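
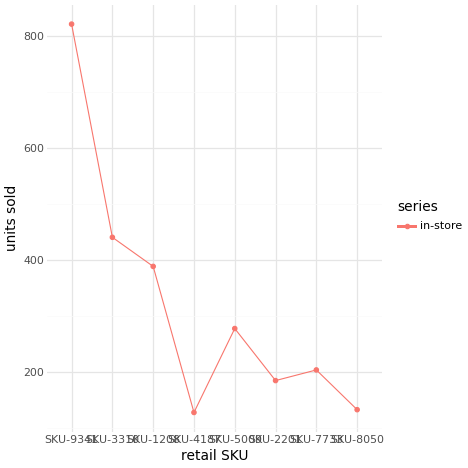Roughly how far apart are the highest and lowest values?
Max SKU-9341 ≈ 800, min SKU-4187 ≈ 100; range ≈ 700.

≈ 700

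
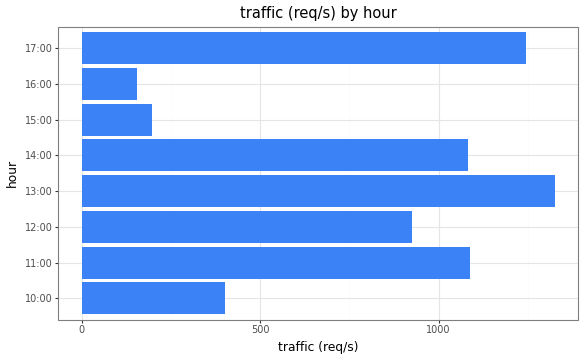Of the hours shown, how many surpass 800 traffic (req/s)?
5

Above 800: 11:00, 12:00, 13:00, 14:00, 17:00.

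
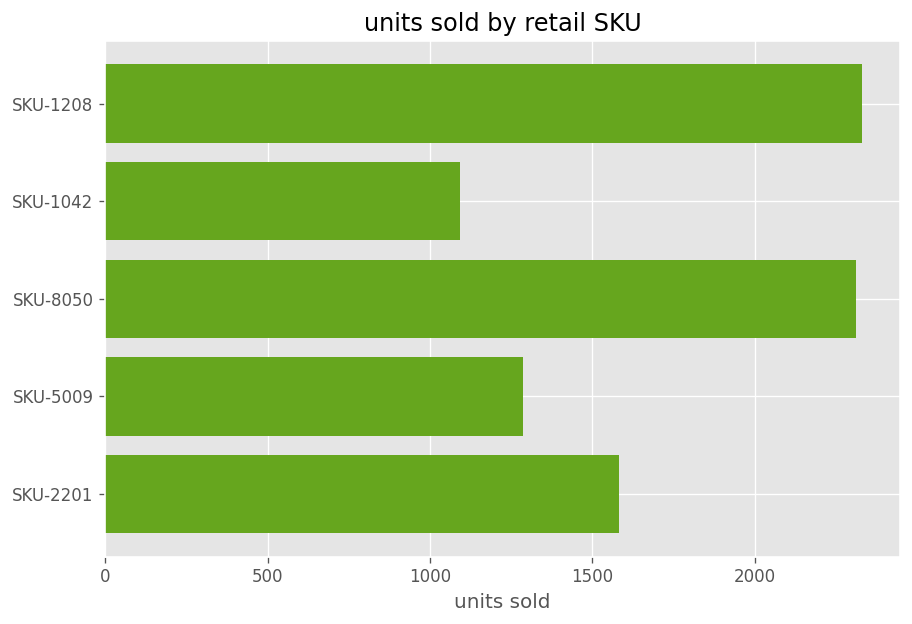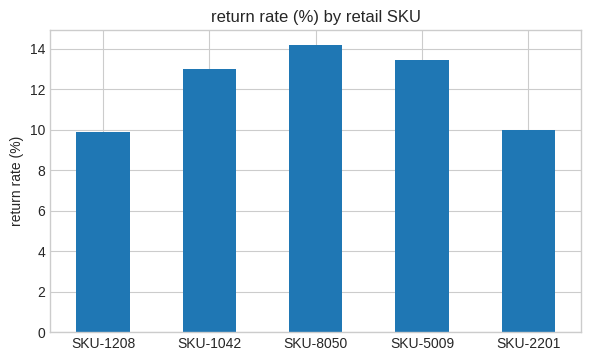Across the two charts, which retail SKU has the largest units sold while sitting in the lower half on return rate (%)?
Chart 2 median return rate (%) ≈ 14; below-median retail SKUs: SKU-1208, SKU-2201. Among those, SKU-1208 has the highest units sold (≈ 2500).

SKU-1208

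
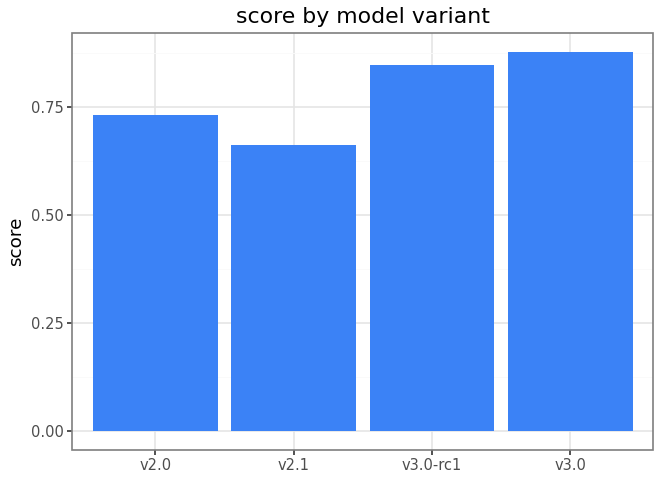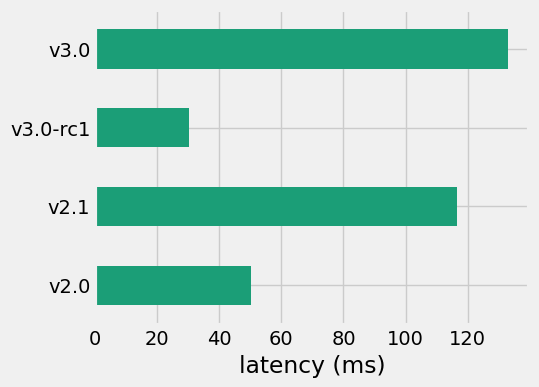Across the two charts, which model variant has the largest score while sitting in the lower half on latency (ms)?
Chart 2 median latency (ms) ≈ 80; below-median model variants: v2.0, v3.0-rc1. Among those, v3.0-rc1 has the highest score (≈ 0.8).

v3.0-rc1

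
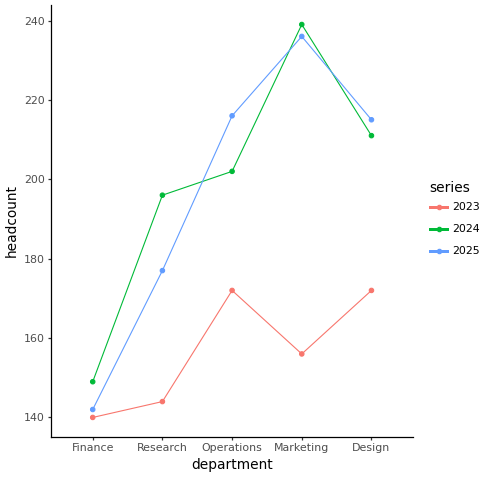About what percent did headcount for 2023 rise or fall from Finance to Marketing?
≈ +14.3%

Finance ≈ 140, Marketing ≈ 160; (160 − 140) / 140 ≈ +14.3%.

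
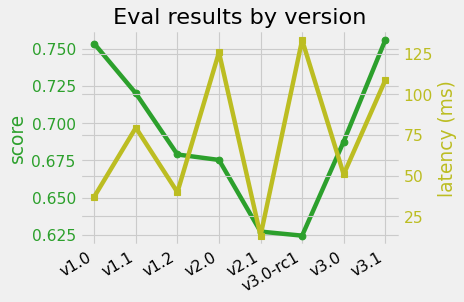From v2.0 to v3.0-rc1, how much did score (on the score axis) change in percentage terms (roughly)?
≈ -8.8%

v2.0 ≈ 0.68, v3.0-rc1 ≈ 0.62; (0.62 − 0.68) / 0.68 ≈ -8.8%.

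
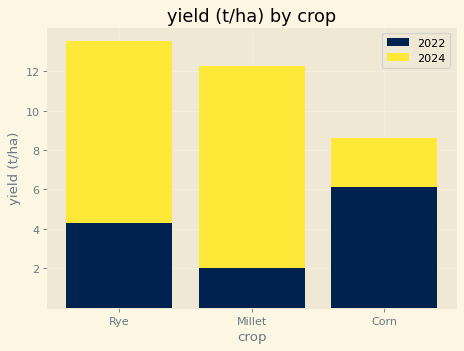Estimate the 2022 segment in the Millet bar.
≈ 2

2022 top ≈ 2, bottom ≈ 0; segment ≈ 2.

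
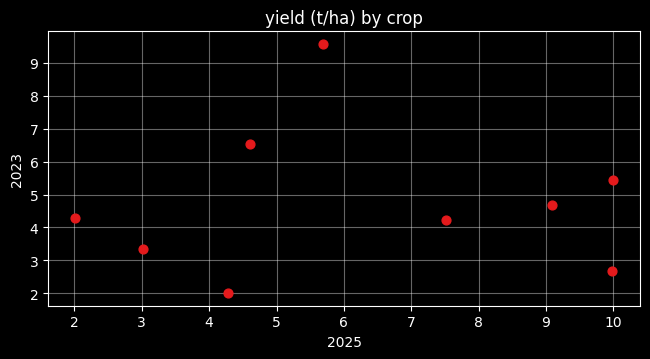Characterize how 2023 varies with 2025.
Points are roughly uncorrelated; weak (|r| ≈ 0.0).

no clear correlation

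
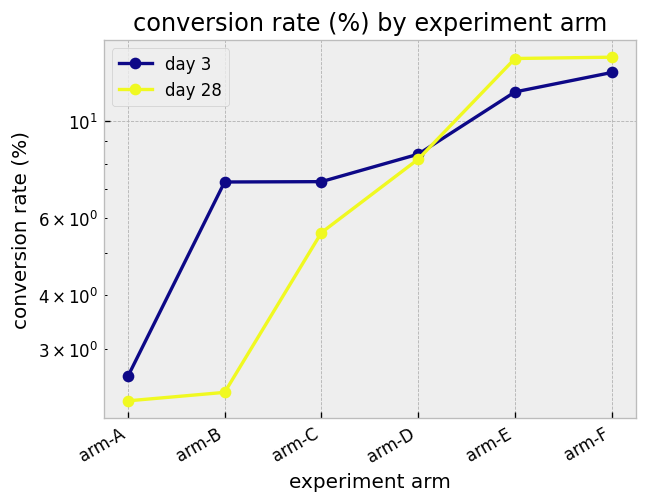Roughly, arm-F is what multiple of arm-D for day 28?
≈ 1.75×

arm-F ≈ 14, arm-D ≈ 8; 14/8 ≈ 1.75.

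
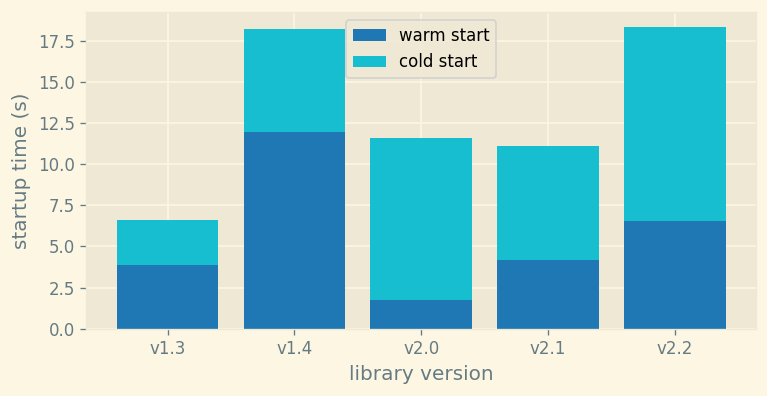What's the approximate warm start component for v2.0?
≈ 2

warm start top ≈ 2, bottom ≈ 0; segment ≈ 2.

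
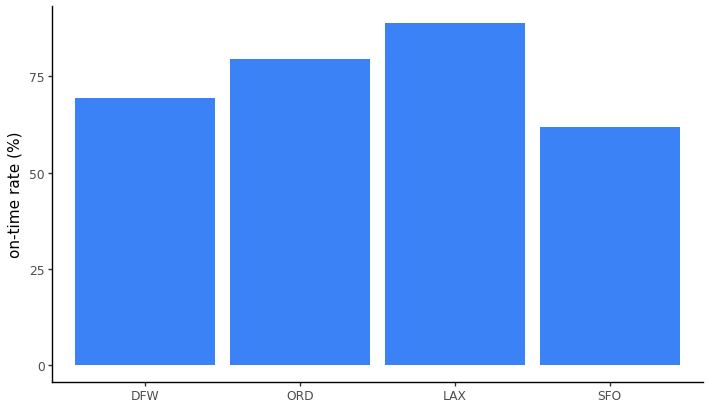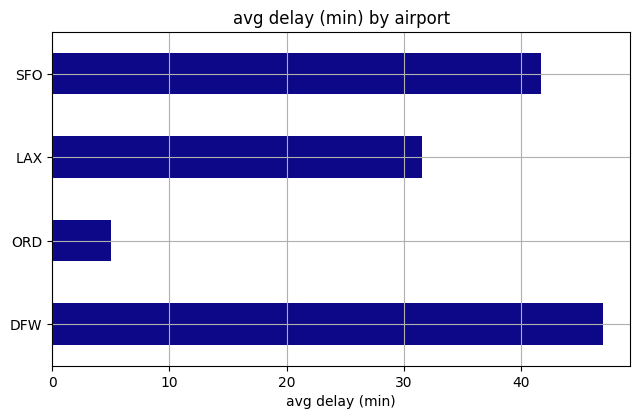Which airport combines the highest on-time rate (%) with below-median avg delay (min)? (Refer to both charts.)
LAX

Chart 2 median avg delay (min) ≈ 35; below-median airports: ORD, LAX. Among those, LAX has the highest on-time rate (%) (≈ 90).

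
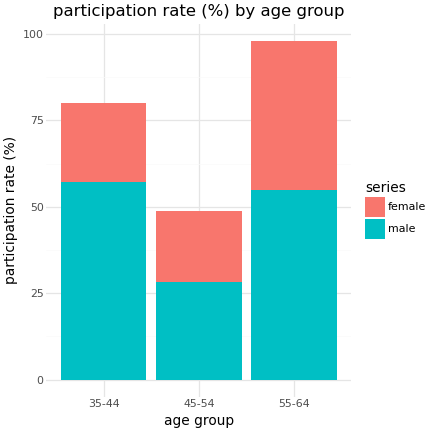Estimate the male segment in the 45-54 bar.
male top ≈ 30, bottom ≈ 0; segment ≈ 30.

≈ 30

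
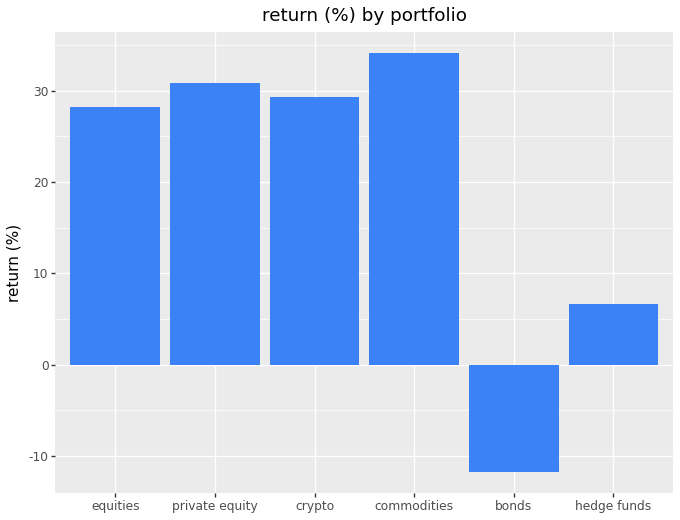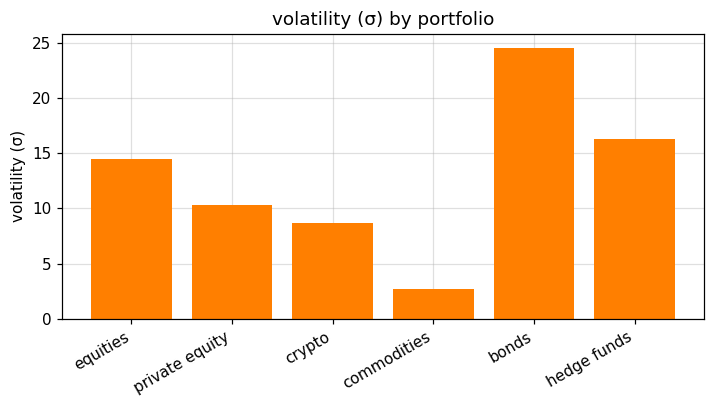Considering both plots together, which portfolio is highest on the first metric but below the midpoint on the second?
Chart 2 median volatility (σ) ≈ 10; below-median portfolios: private equity, crypto, commodities. Among those, commodities has the highest return (%) (≈ 35).

commodities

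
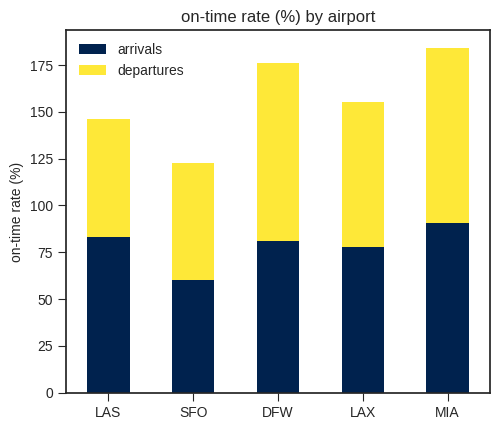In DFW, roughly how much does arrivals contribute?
arrivals top ≈ 80, bottom ≈ 0; segment ≈ 80.

≈ 80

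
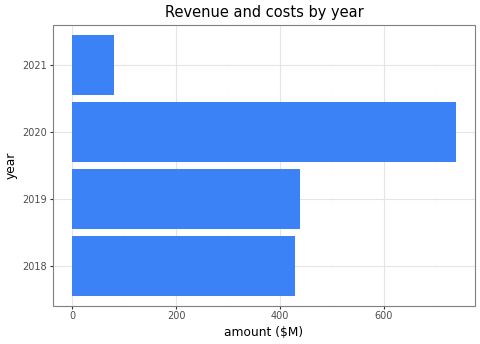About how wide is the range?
Max 2020 ≈ 700, min 2021 ≈ 100; range ≈ 600.

≈ 600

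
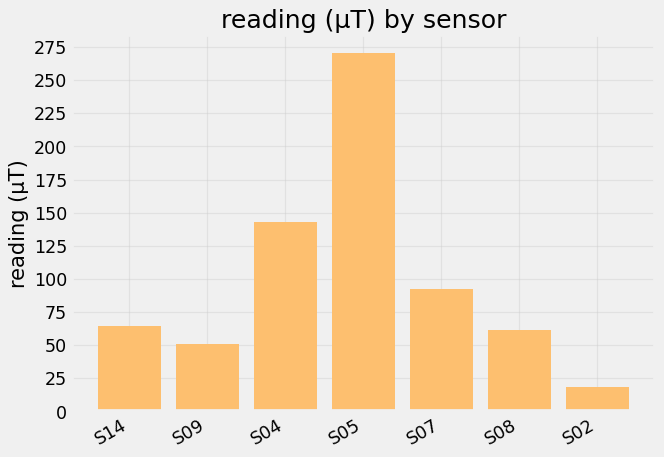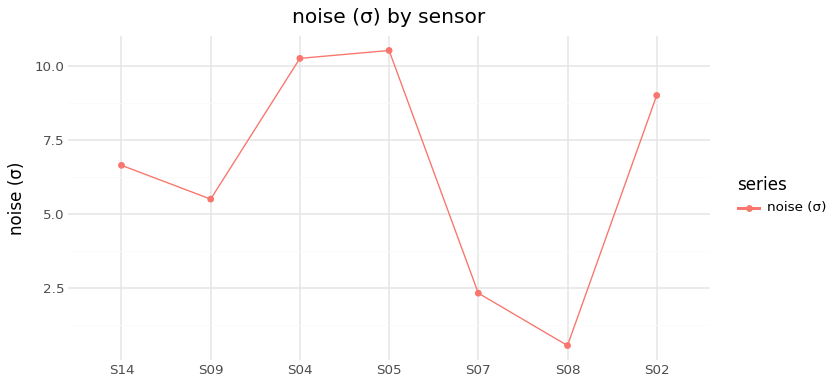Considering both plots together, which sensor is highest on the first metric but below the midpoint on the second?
S07

Chart 2 median noise (σ) ≈ 7; below-median sensors: S09, S07, S08. Among those, S07 has the highest reading (µT) (≈ 100).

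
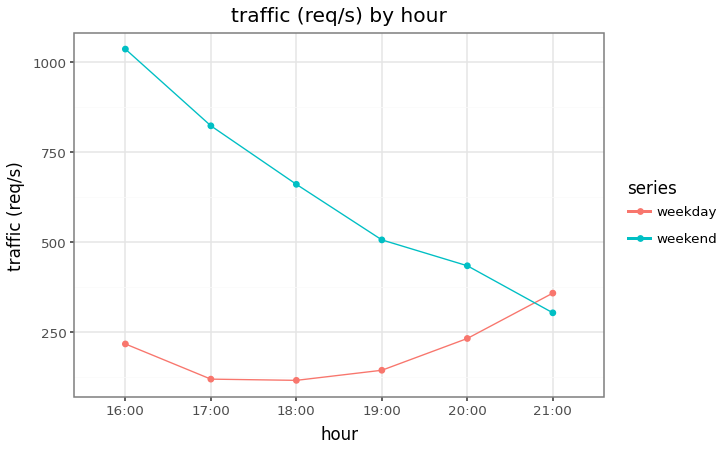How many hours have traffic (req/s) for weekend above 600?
Above 600: 16:00, 17:00, 18:00.

3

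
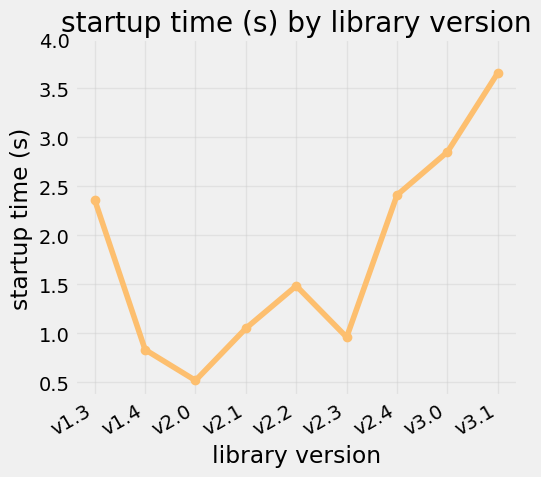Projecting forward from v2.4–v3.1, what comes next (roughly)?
Last three: 2.5, 3.0, 3.5 → slope ≈ 0.5/step → next ≈ 4.

≈ 4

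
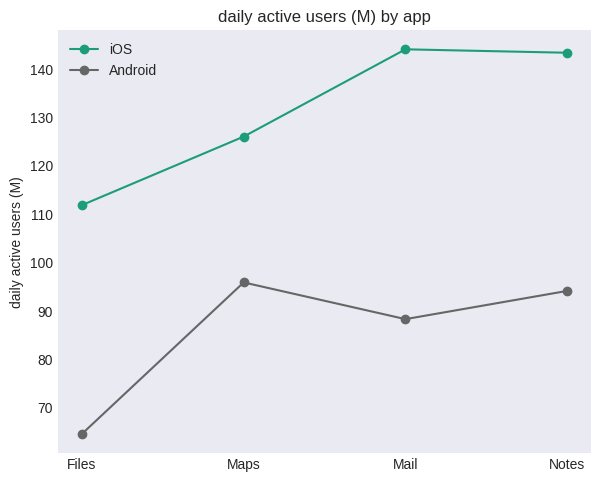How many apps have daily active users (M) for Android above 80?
Above 80: Maps, Mail, Notes.

3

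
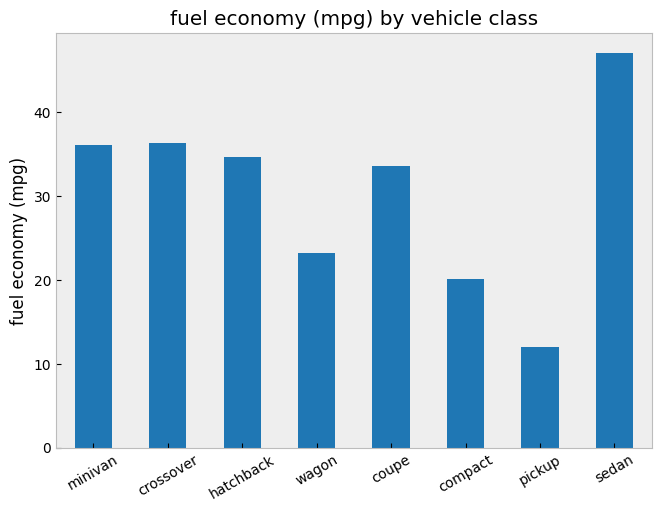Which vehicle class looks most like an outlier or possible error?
pickup

pickup ≈ 10; the rest sit between ≈ 20 and ≈ 45.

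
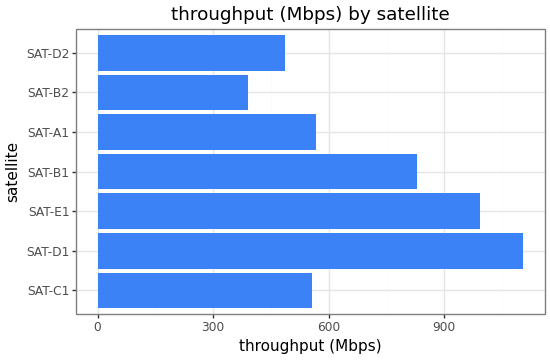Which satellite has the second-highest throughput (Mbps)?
Top 3: SAT-D1 ≈ 1100, SAT-E1 ≈ 1000, SAT-B1 ≈ 800.

SAT-E1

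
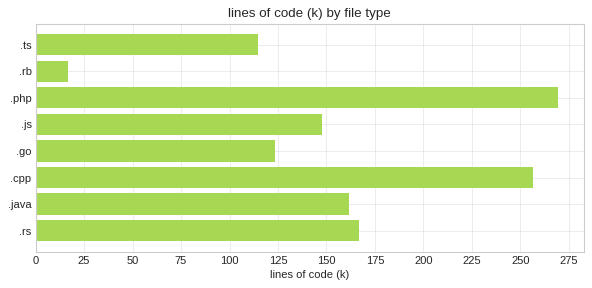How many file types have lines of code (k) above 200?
2

Above 200: .php, .cpp.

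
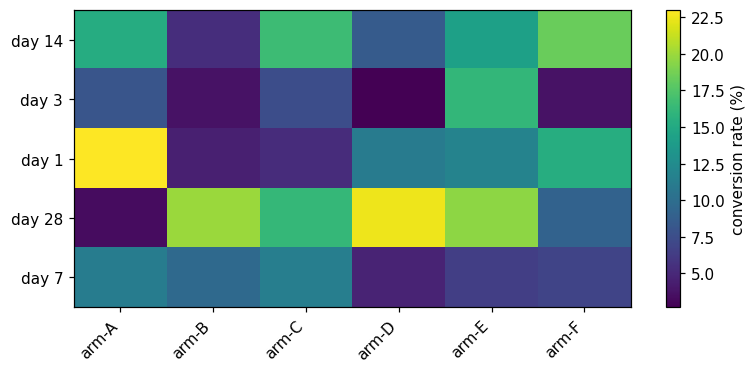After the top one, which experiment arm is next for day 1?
Top 3 for day 1: arm-A ≈ 24, arm-F ≈ 16, arm-E ≈ 12.

arm-F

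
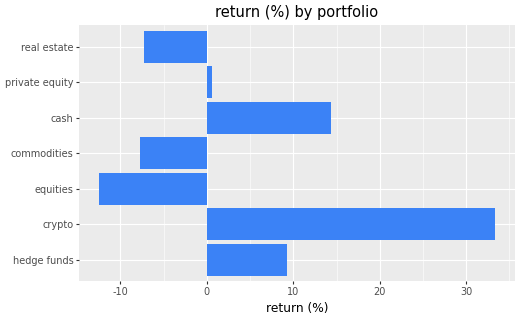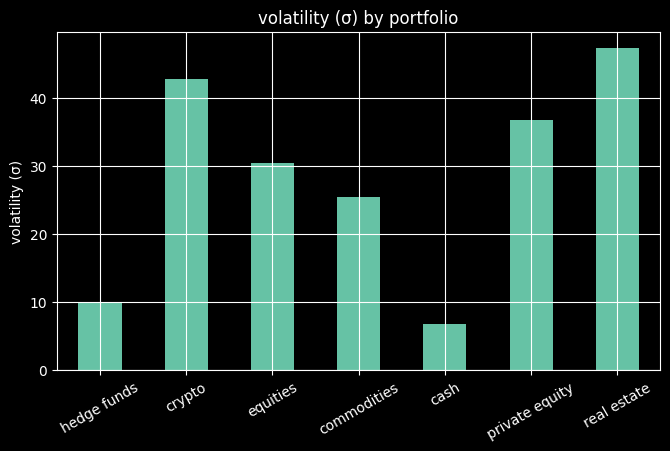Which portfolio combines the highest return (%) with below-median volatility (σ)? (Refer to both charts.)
Chart 2 median volatility (σ) ≈ 30; below-median portfolios: hedge funds, commodities, cash. Among those, cash has the highest return (%) (≈ 15).

cash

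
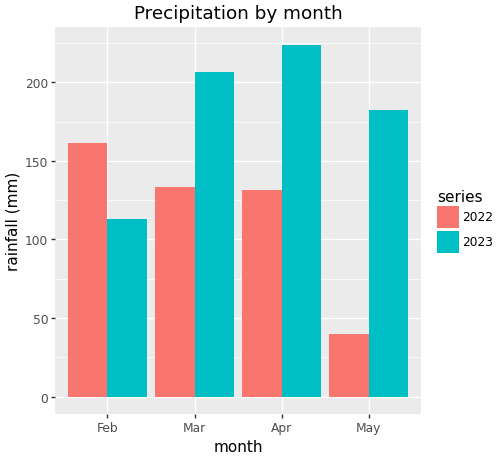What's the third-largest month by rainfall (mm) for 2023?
May

Top 4 for 2023: Apr ≈ 220, Mar ≈ 200, May ≈ 180, Feb ≈ 120.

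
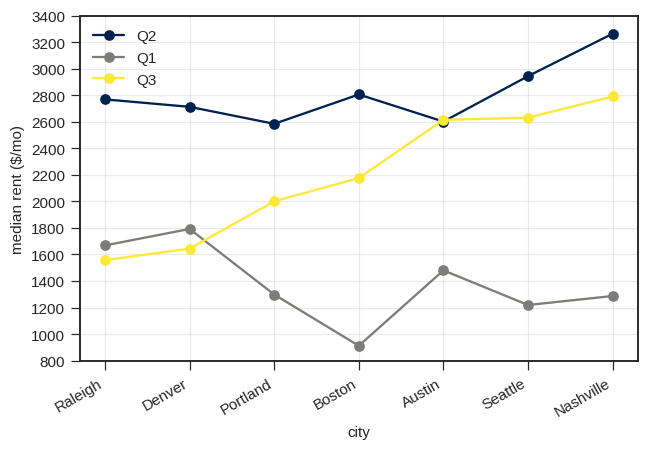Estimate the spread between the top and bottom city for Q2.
Max Nashville ≈ 3200, min Portland ≈ 2600; range ≈ 600.

≈ 600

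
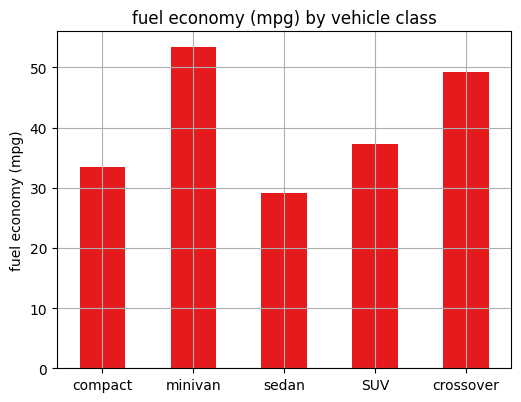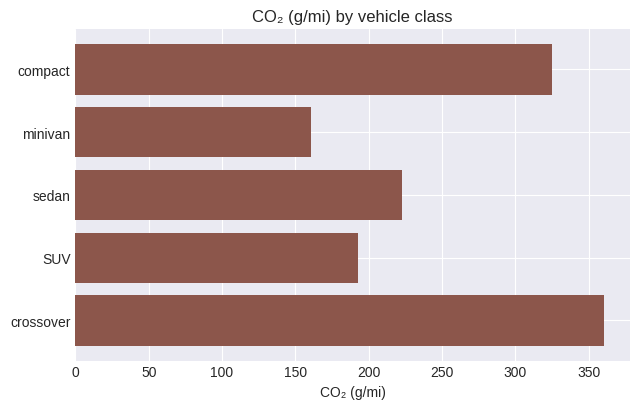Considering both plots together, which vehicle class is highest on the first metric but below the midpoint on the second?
Chart 2 median CO₂ (g/mi) ≈ 200; below-median vehicle classes: minivan, SUV. Among those, minivan has the highest fuel economy (mpg) (≈ 55).

minivan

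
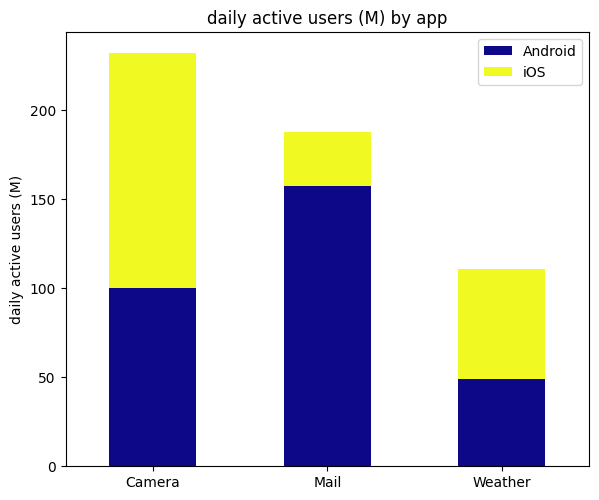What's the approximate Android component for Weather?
≈ 40

Android top ≈ 40, bottom ≈ 0; segment ≈ 40.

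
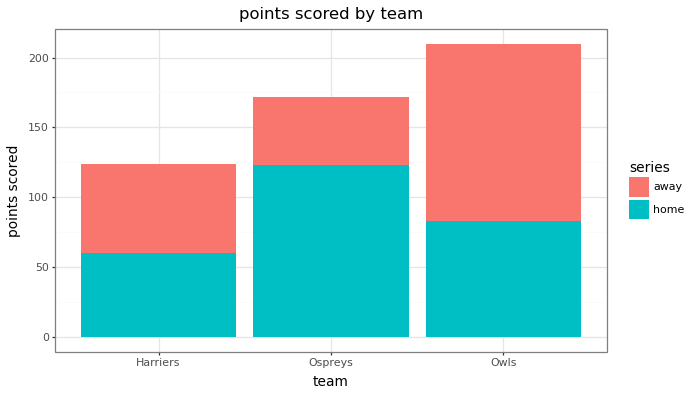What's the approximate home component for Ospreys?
home top ≈ 120, bottom ≈ 0; segment ≈ 120.

≈ 120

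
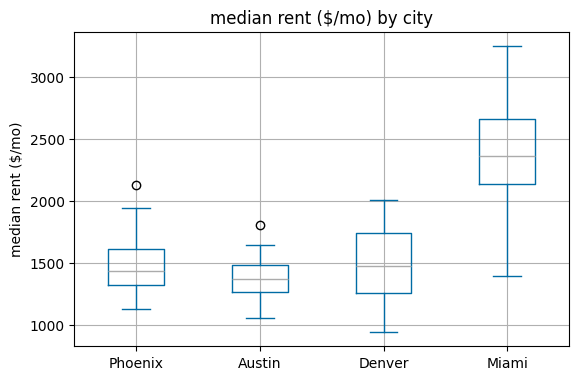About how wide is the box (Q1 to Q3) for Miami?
Q3 ≈ 2700, Q1 ≈ 2100; IQR ≈ 600.

≈ 600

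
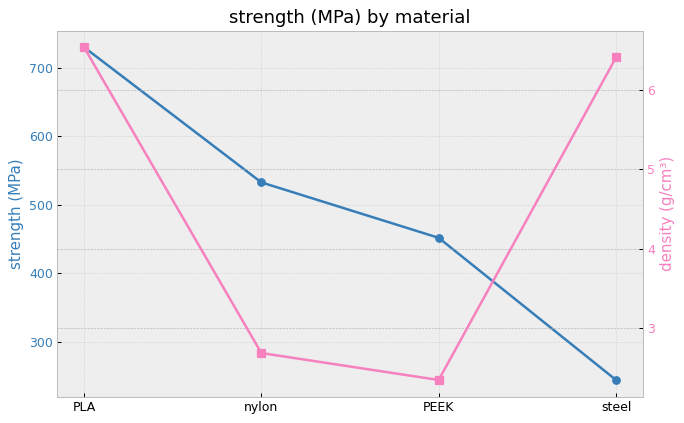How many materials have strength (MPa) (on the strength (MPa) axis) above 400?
3

Above 400: PLA, nylon, PEEK.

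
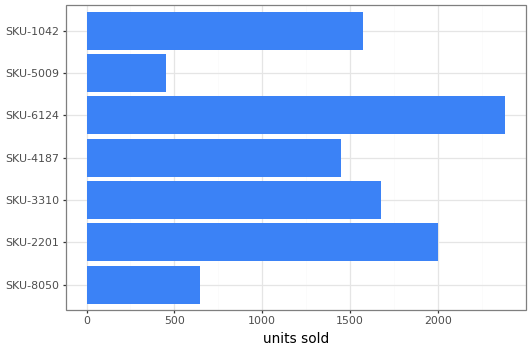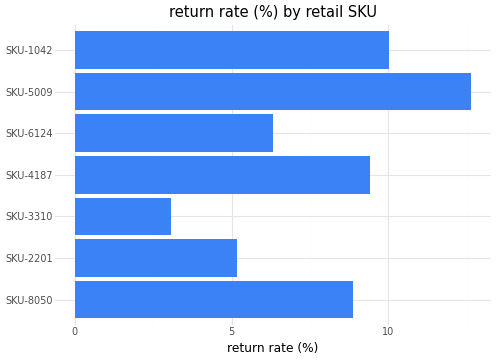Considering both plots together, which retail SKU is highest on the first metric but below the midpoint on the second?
Chart 2 median return rate (%) ≈ 8; below-median retail SKUs: SKU-2201, SKU-3310, SKU-6124. Among those, SKU-6124 has the highest units sold (≈ 2500).

SKU-6124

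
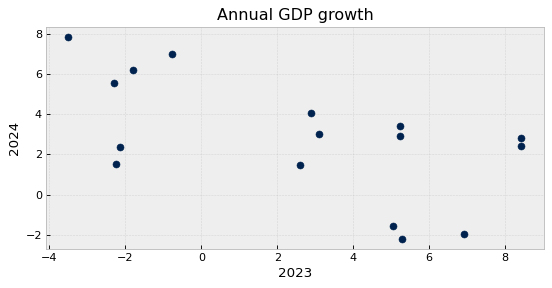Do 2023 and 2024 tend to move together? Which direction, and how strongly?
Points are negatively correlated; moderate (|r| ≈ 0.6).

negative, moderate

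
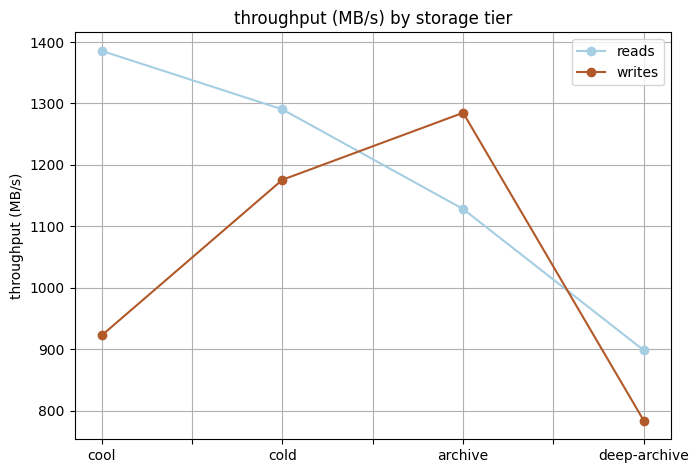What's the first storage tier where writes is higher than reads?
cold: writes ≈ 1200 vs reads ≈ 1300 (not yet); archive: writes ≈ 1300 vs reads ≈ 1100 (first crossover).

archive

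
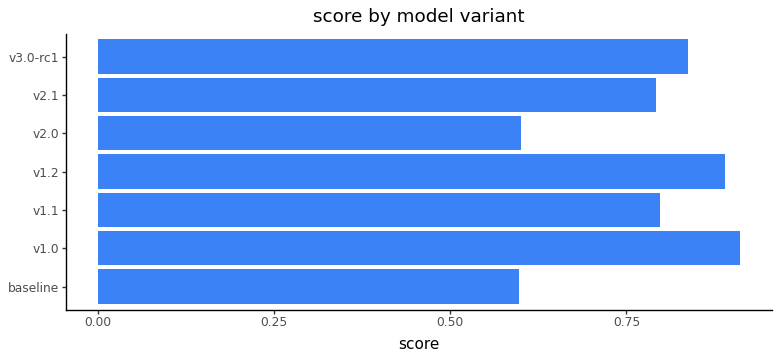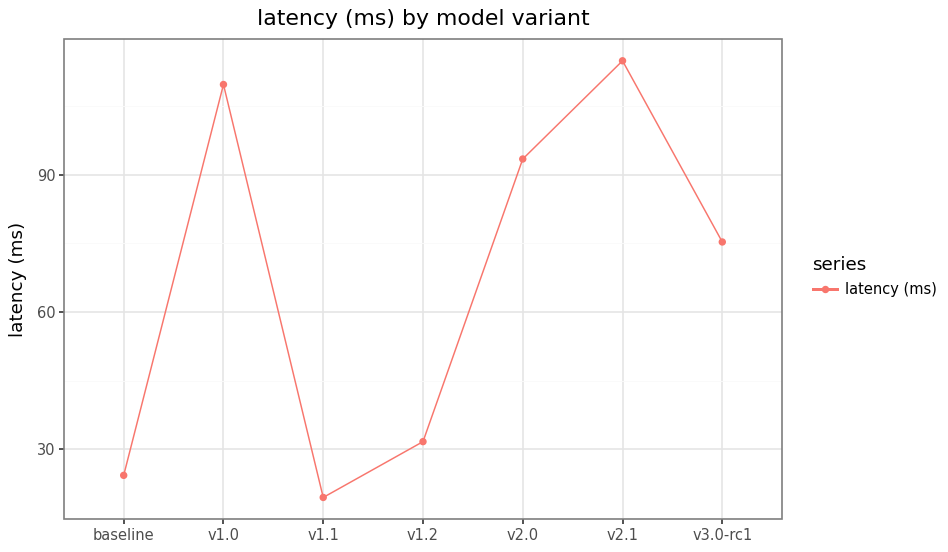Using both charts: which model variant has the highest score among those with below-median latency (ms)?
v1.2

Chart 2 median latency (ms) ≈ 80; below-median model variants: baseline, v1.1, v1.2. Among those, v1.2 has the highest score (≈ 0.9).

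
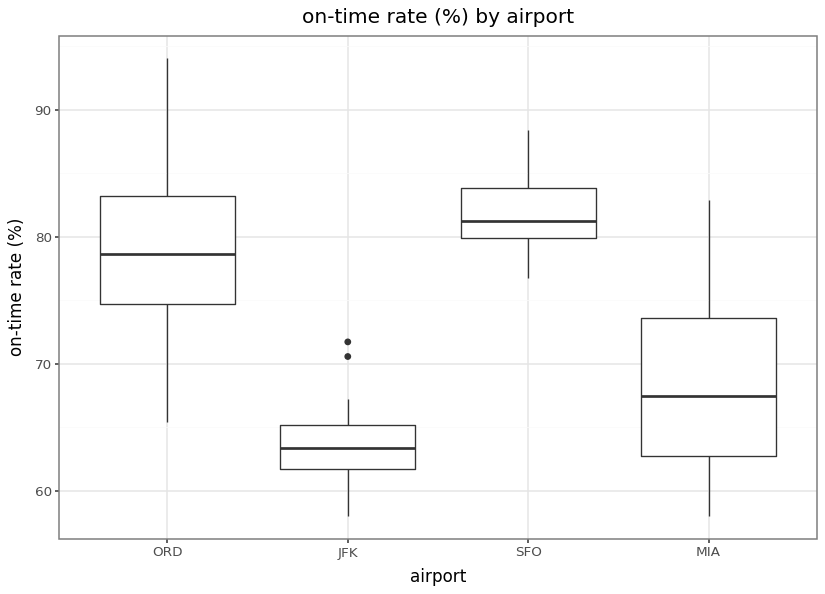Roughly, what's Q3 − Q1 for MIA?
≈ 12

Q3 ≈ 74, Q1 ≈ 62; IQR ≈ 12.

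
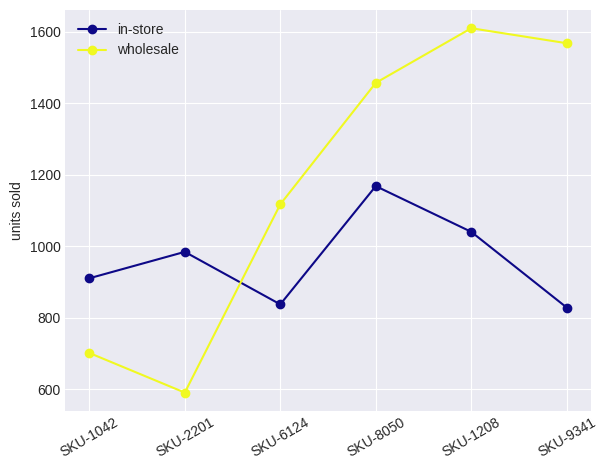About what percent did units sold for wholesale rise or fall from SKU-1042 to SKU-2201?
SKU-1042 ≈ 700, SKU-2201 ≈ 600; (600 − 700) / 700 ≈ -14.3%.

≈ -14.3%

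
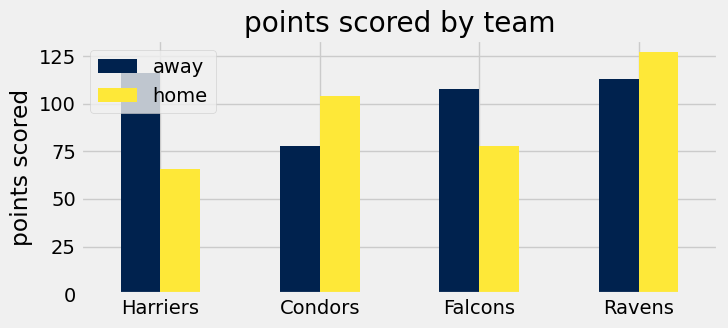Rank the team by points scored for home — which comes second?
Condors

Top 3 for home: Ravens ≈ 120, Condors ≈ 100, Falcons ≈ 80.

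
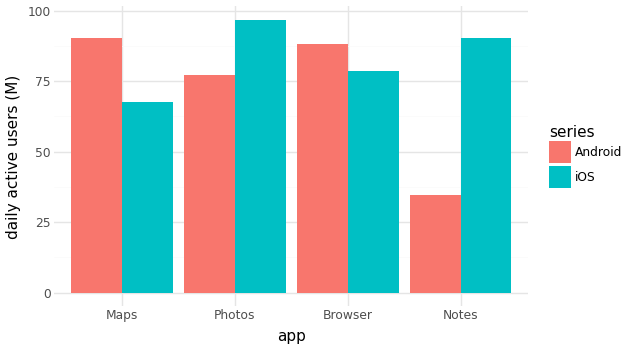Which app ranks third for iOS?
Browser

Top 4 for iOS: Photos ≈ 100, Notes ≈ 90, Browser ≈ 80, Maps ≈ 70.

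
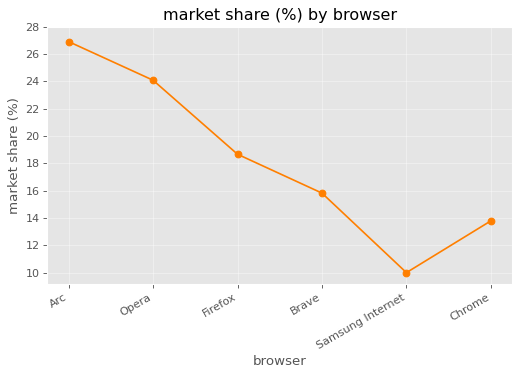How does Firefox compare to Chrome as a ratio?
Firefox ≈ 18, Chrome ≈ 14; 18/14 ≈ 1.29.

≈ 1.29×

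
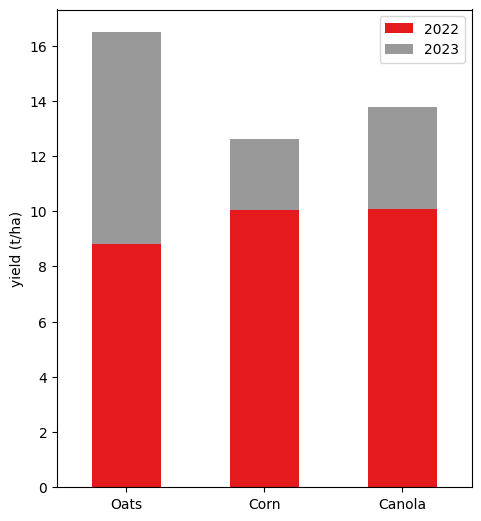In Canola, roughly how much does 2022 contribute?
2022 top ≈ 10, bottom ≈ 0; segment ≈ 10.

≈ 10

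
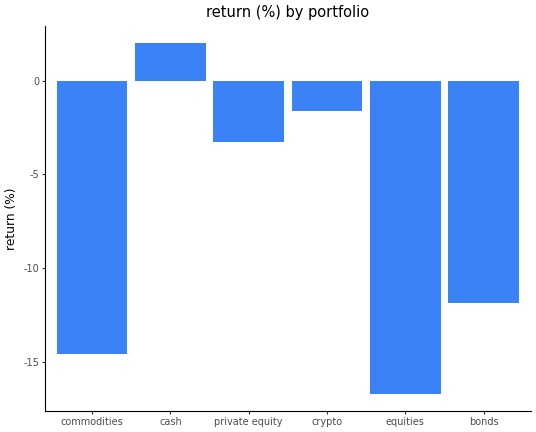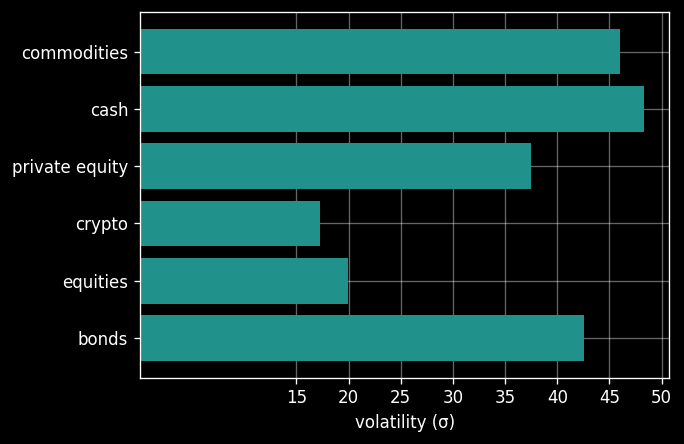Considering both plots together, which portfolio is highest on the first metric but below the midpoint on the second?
Chart 2 median volatility (σ) ≈ 40; below-median portfolios: private equity, crypto, equities. Among those, crypto has the highest return (%) (≈ -1.6).

crypto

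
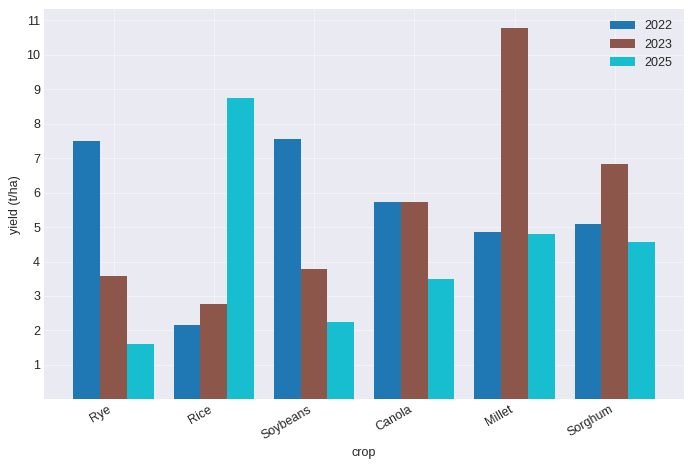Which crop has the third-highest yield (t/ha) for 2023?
Top 4 for 2023: Millet ≈ 11, Sorghum ≈ 7, Canola ≈ 6, Soybeans ≈ 4.

Canola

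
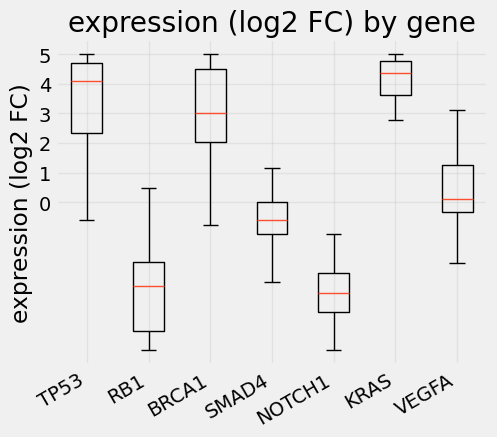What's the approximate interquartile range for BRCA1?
≈ 2

Q3 ≈ 4, Q1 ≈ 2; IQR ≈ 2.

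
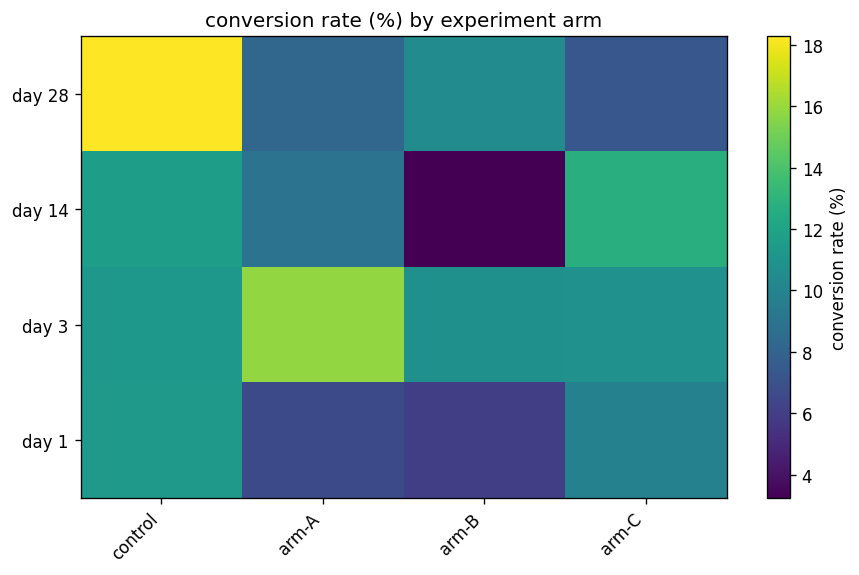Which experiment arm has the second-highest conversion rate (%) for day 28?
Top 3 for day 28: control ≈ 18, arm-B ≈ 10, arm-A ≈ 8.

arm-B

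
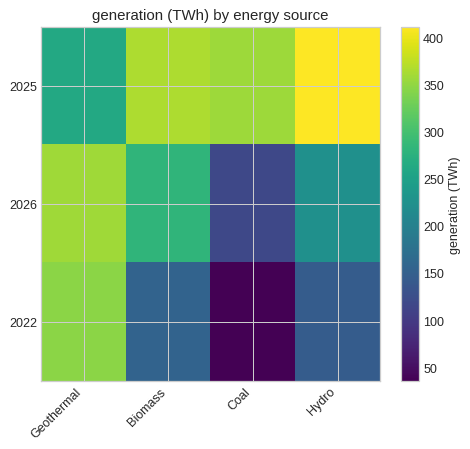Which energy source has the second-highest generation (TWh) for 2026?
Top 3 for 2026: Geothermal ≈ 350, Biomass ≈ 300, Hydro ≈ 200.

Biomass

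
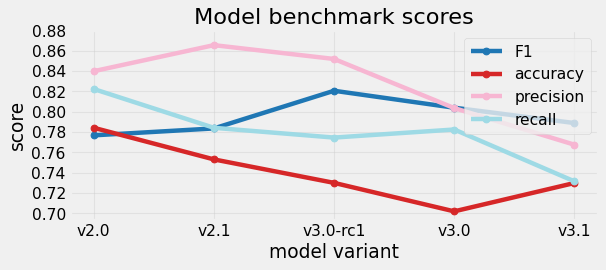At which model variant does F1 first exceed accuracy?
v2.1

v2.0: F1 ≈ 0.78 vs accuracy ≈ 0.78 (not yet); v2.1: F1 ≈ 0.78 vs accuracy ≈ 0.76 (first crossover).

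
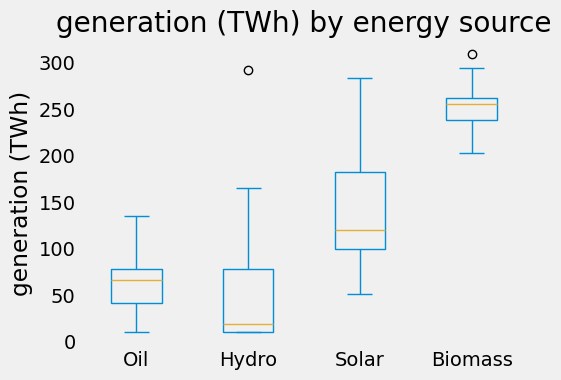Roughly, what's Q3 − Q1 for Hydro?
≈ 80

Q3 ≈ 80, Q1 ≈ 0; IQR ≈ 80.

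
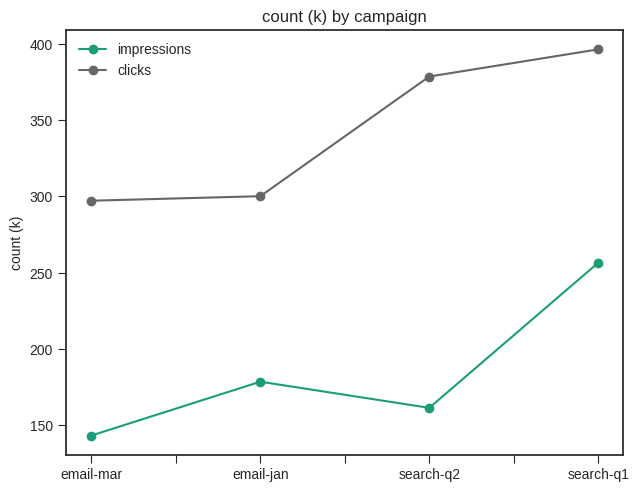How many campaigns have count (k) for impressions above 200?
Above 200: search-q1.

1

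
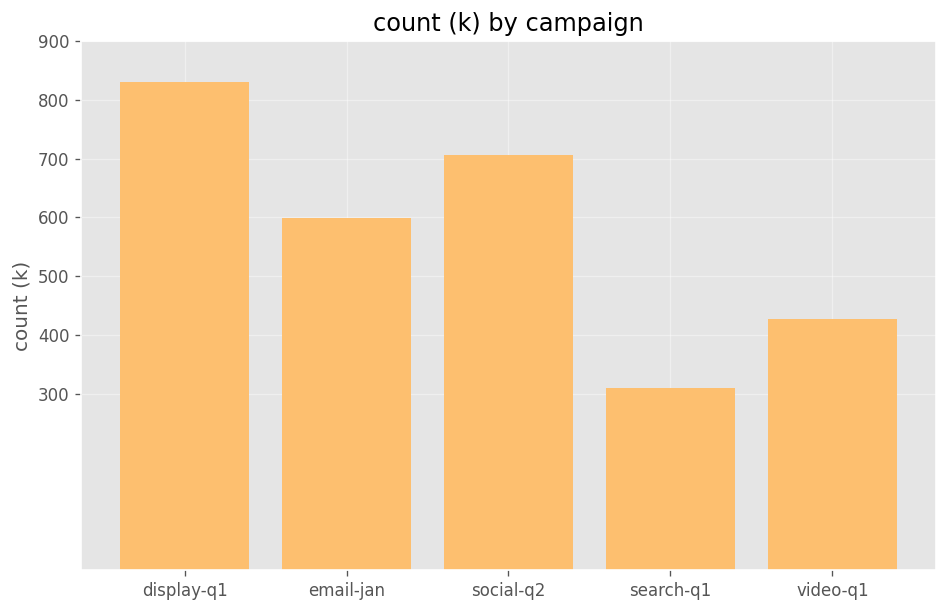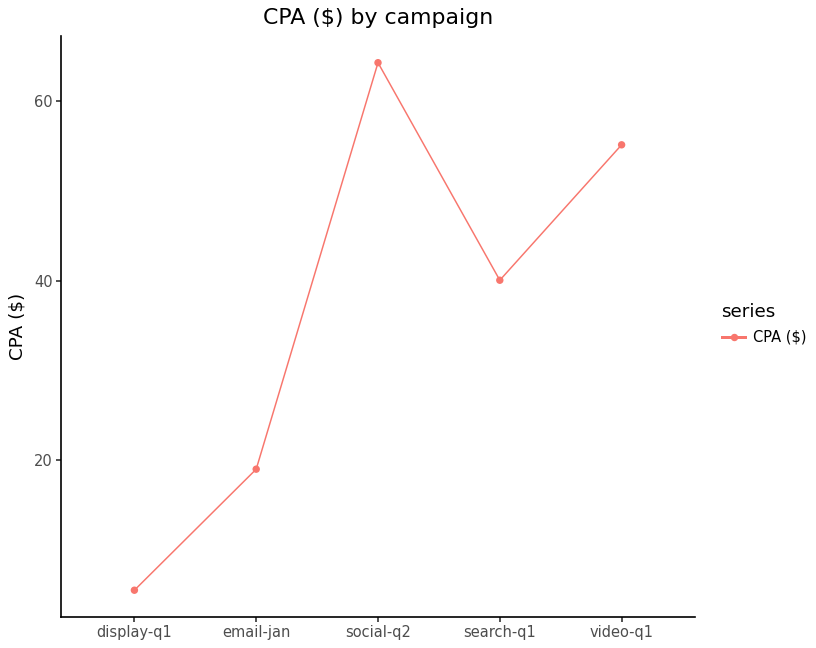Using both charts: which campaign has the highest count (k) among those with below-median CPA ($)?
Chart 2 median CPA ($) ≈ 40; below-median campaigns: display-q1, email-jan. Among those, display-q1 has the highest count (k) (≈ 800).

display-q1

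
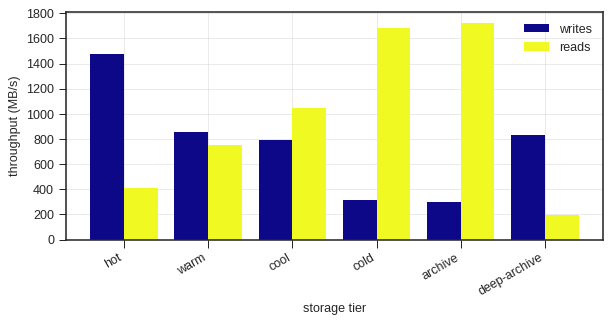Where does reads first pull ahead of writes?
warm: reads ≈ 800 vs writes ≈ 800 (not yet); cool: reads ≈ 1000 vs writes ≈ 800 (first crossover).

cool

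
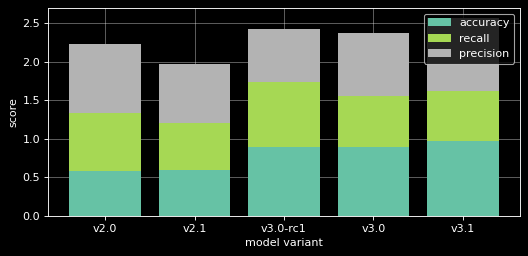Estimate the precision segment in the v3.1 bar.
≈ 1.0

precision top ≈ 2.5, bottom ≈ 1.5; segment ≈ 1.0.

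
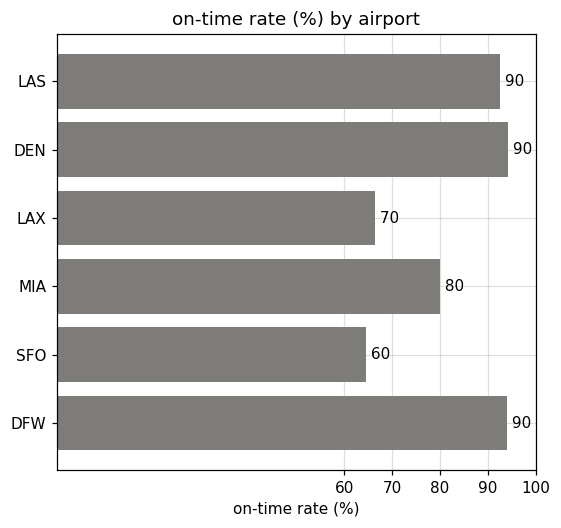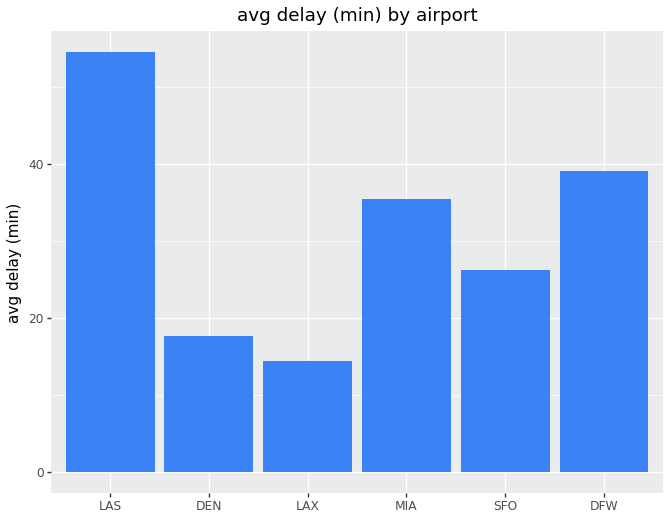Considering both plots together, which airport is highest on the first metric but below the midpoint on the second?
DEN

Chart 2 median avg delay (min) ≈ 30; below-median airports: DEN, LAX, SFO. Among those, DEN has the highest on-time rate (%) (≈ 90).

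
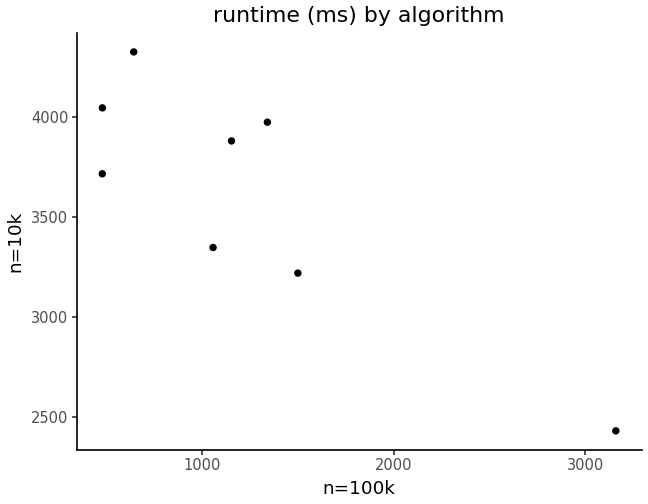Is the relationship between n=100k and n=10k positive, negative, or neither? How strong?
Points are negatively correlated; strong (|r| ≈ 0.9).

negative, strong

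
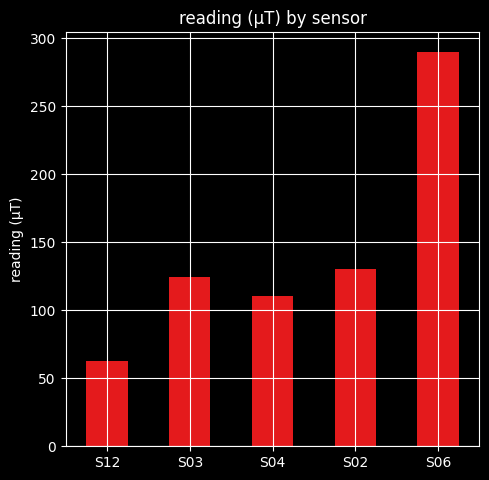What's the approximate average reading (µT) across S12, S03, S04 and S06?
(75 + 125 + 100 + 300) / 4 ≈ 150.

≈ 150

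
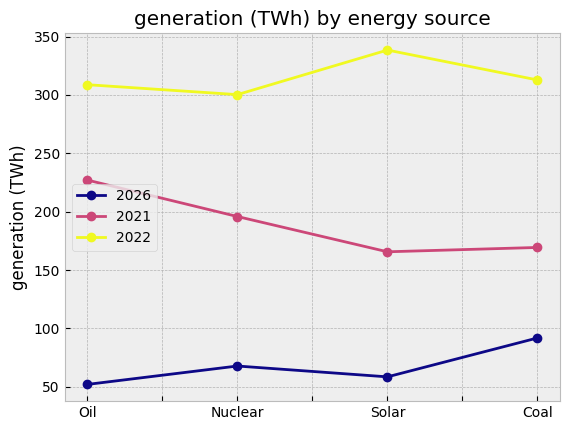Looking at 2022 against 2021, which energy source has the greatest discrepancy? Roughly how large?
Solar: 2022 ≈ 350, 2021 ≈ 175 → gap ≈ 175. Next-largest (Coal) is only ≈ 150.

Solar, ≈ 175 TWh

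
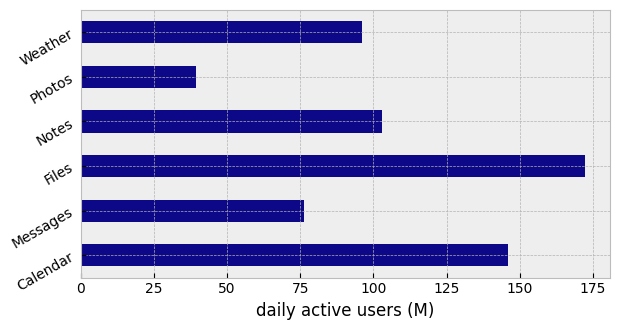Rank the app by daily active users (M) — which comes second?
Calendar

Top 3: Files ≈ 180, Calendar ≈ 140, Notes ≈ 100.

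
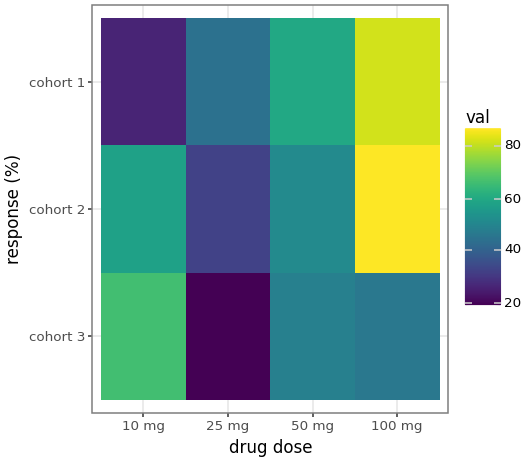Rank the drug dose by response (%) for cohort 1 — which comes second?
Top 3 for cohort 1: 100 mg ≈ 80, 50 mg ≈ 60, 25 mg ≈ 40.

50 mg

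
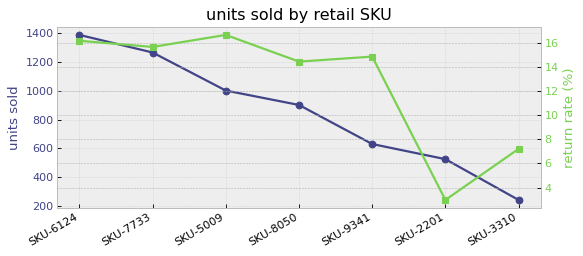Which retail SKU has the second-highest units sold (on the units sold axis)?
Top 3 (on the units sold axis): SKU-6124 ≈ 1400, SKU-7733 ≈ 1300, SKU-5009 ≈ 1000.

SKU-7733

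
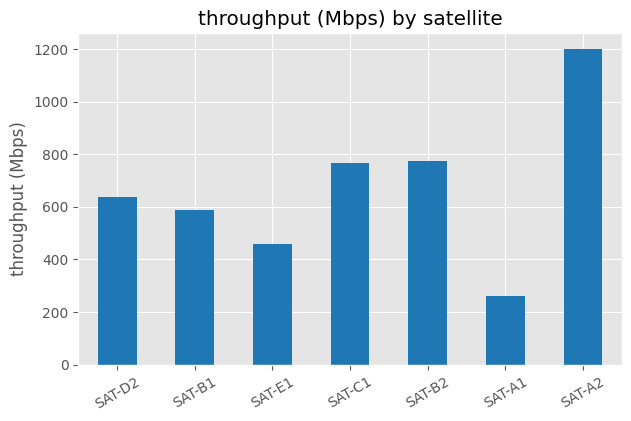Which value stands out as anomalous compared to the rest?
SAT-A2

SAT-A2 ≈ 1200; the rest sit between ≈ 300 and ≈ 800.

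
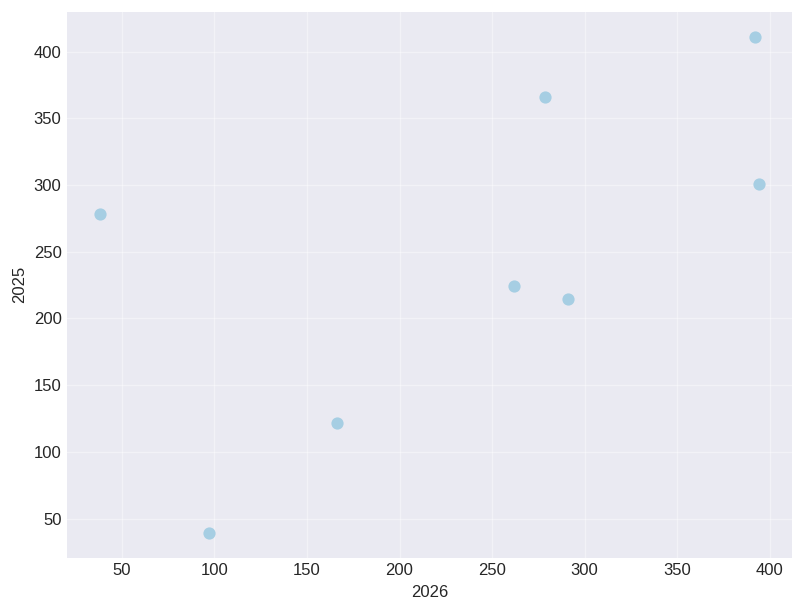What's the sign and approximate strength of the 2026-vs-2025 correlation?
Points are positively correlated; moderate (|r| ≈ 0.6).

positive, moderate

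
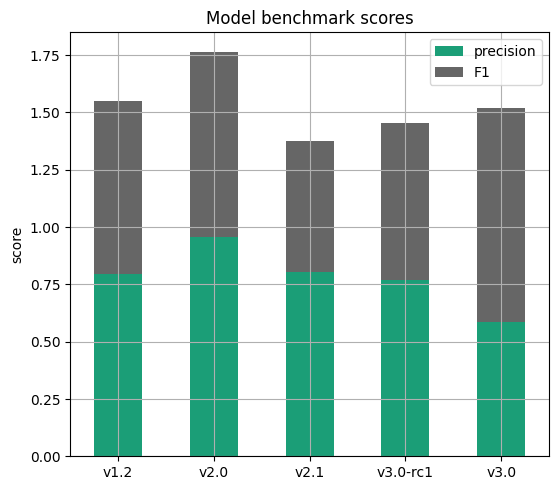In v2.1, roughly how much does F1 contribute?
F1 top ≈ 1.4, bottom ≈ 0.8; segment ≈ 0.6.

≈ 0.6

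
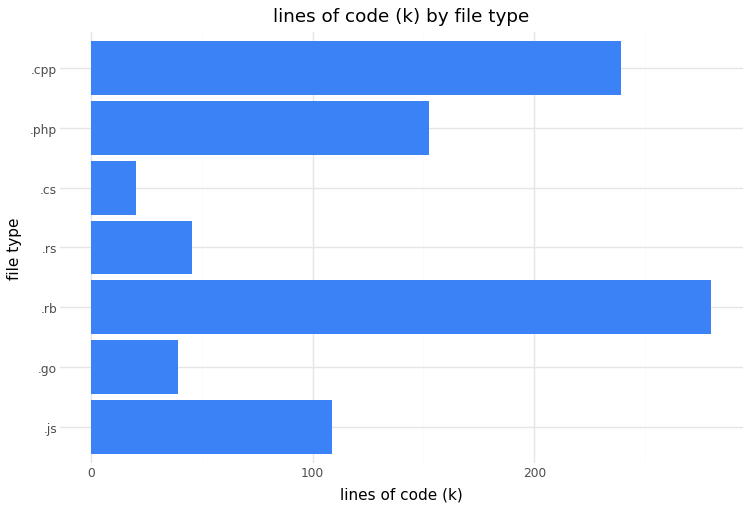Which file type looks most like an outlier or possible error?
.rb ≈ 275; the rest sit between ≈ 25 and ≈ 250.

.rb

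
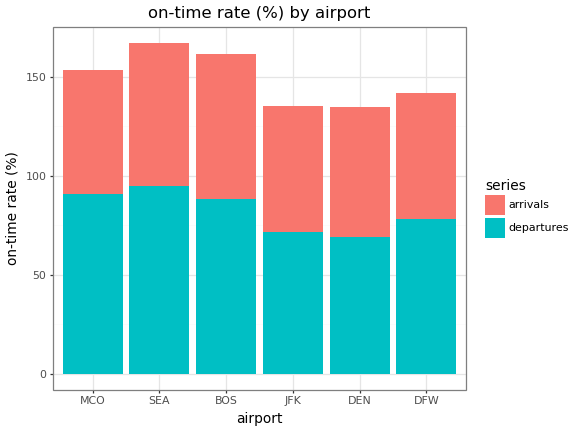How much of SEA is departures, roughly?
departures top ≈ 100, bottom ≈ 0; segment ≈ 100.

≈ 100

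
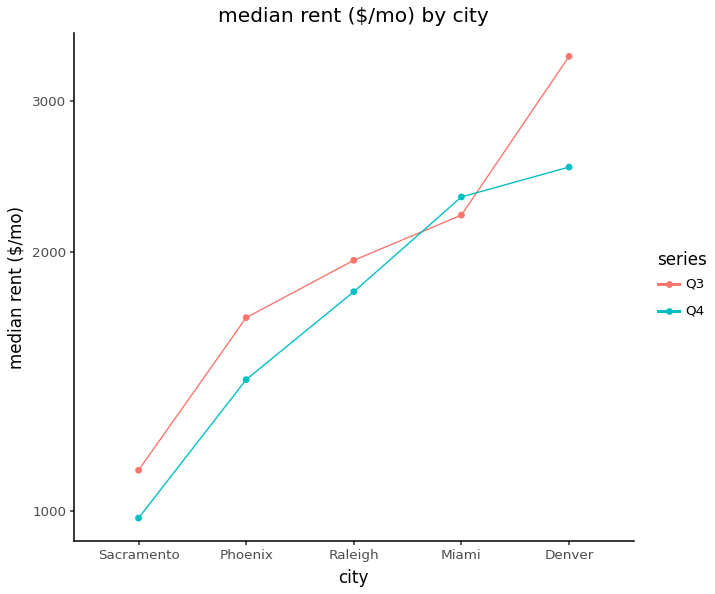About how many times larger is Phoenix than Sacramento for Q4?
≈ 1.4×

Phoenix ≈ 1400, Sacramento ≈ 1000; 1400/1000 ≈ 1.4.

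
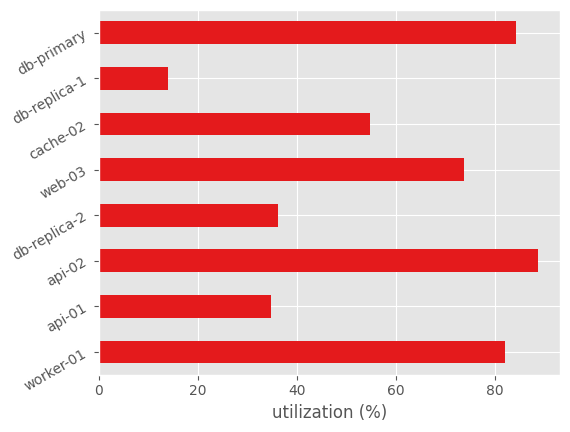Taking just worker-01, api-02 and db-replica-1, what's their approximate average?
(80 + 90 + 10) / 3 ≈ 60.

≈ 60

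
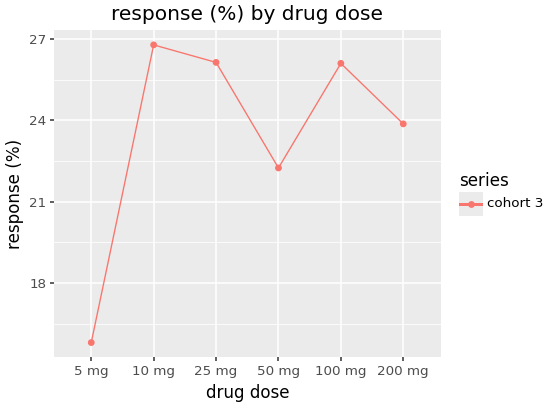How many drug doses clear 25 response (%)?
3

Above 25: 10 mg, 25 mg, 100 mg.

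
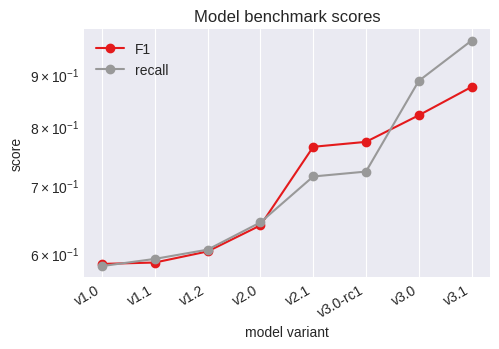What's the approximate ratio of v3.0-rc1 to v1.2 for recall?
v3.0-rc1 ≈ 0.70, v1.2 ≈ 0.60; 0.70/0.60 ≈ 1.17.

≈ 1.17×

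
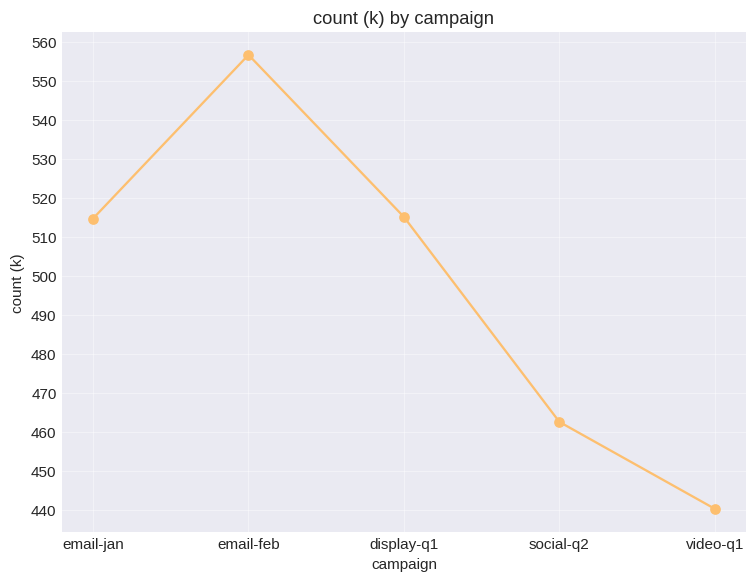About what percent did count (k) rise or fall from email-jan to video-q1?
≈ -13.7%

email-jan ≈ 510, video-q1 ≈ 440; (440 − 510) / 510 ≈ -13.7%.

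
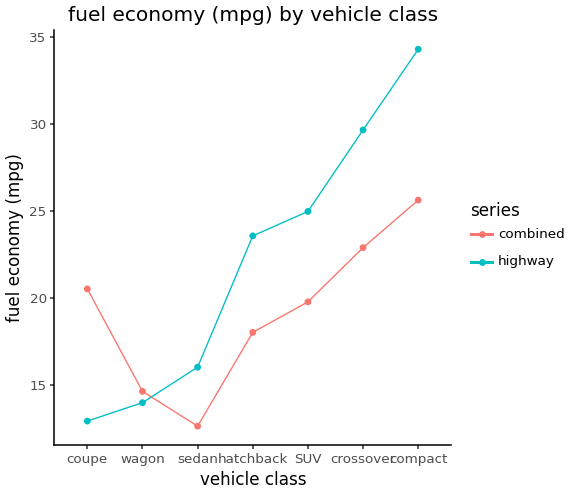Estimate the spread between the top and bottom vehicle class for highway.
≈ 22

Max compact ≈ 34, min coupe ≈ 12; range ≈ 22.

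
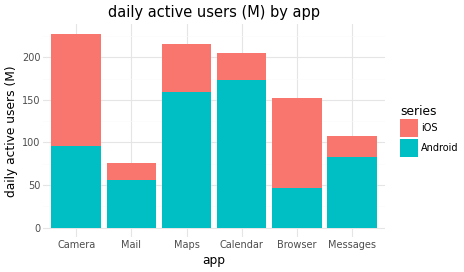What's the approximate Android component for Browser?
Android top ≈ 40, bottom ≈ 0; segment ≈ 40.

≈ 40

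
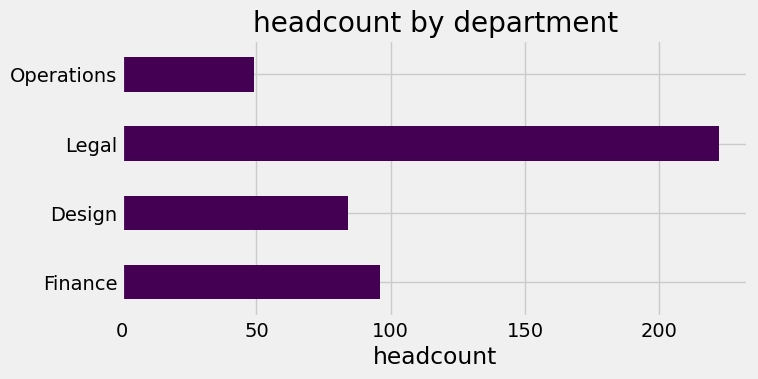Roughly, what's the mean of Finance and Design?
(100 + 80) / 2 ≈ 90.

≈ 90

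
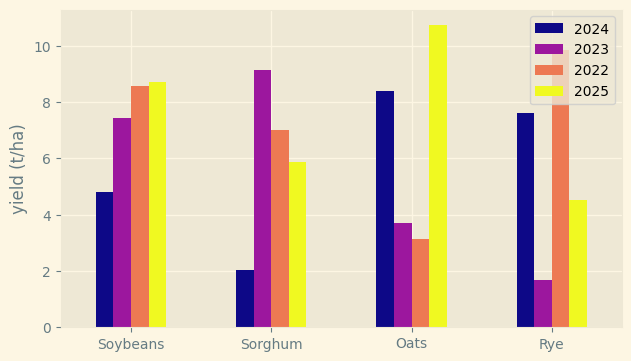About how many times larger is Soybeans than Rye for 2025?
Soybeans ≈ 9, Rye ≈ 5; 9/5 ≈ 1.8.

≈ 1.8×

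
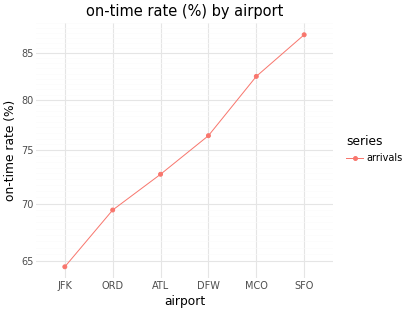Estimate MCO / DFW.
≈ 1.08×

MCO ≈ 82, DFW ≈ 76; 82/76 ≈ 1.08.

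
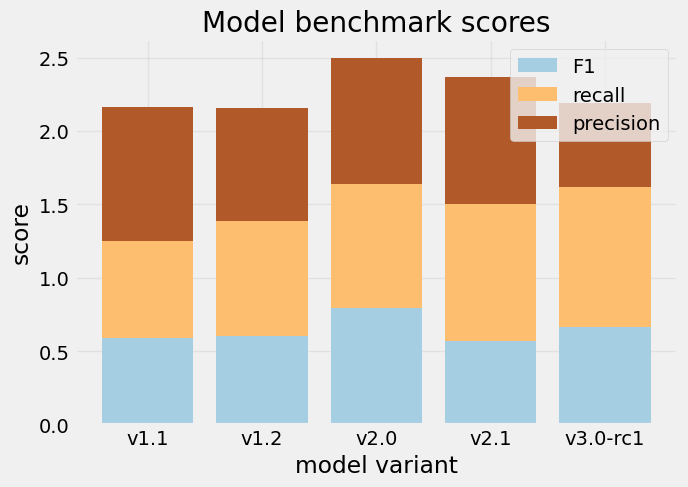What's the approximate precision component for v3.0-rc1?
≈ 0.5

precision top ≈ 2.0, bottom ≈ 1.5; segment ≈ 0.5.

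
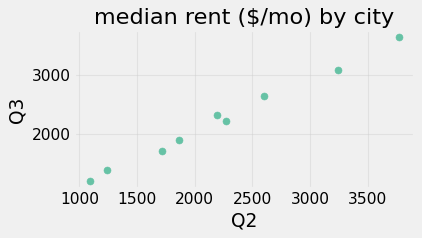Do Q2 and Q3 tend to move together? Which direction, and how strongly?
Points are positively correlated; strong (|r| ≈ 1.0).

positive, strong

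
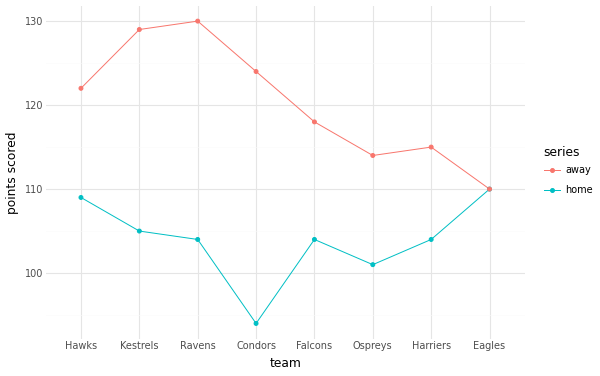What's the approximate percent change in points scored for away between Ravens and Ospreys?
≈ -11.5%

Ravens ≈ 130, Ospreys ≈ 115; (115 − 130) / 130 ≈ -11.5%.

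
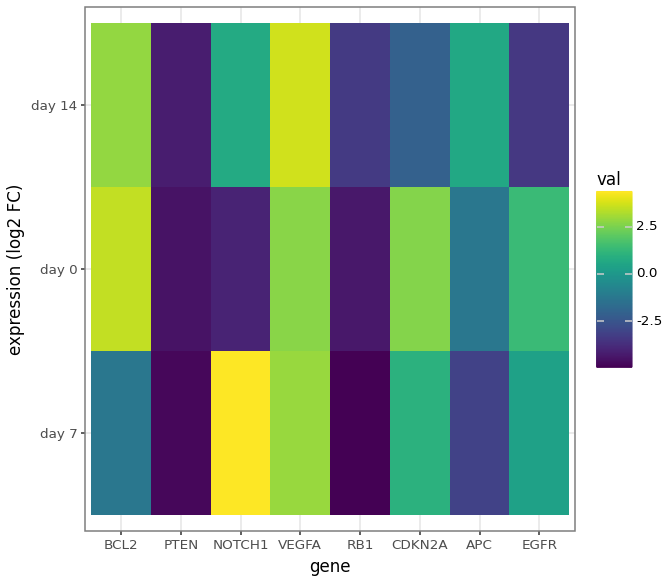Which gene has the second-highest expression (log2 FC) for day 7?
Top 3 for day 7: NOTCH1 ≈ 4, VEGFA ≈ 3, CDKN2A ≈ 1.

VEGFA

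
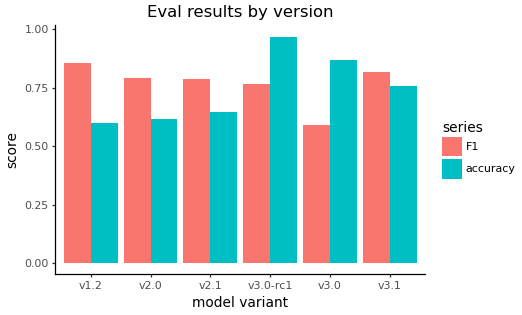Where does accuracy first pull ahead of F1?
v3.0-rc1

v2.1: accuracy ≈ 0.6 vs F1 ≈ 0.8 (not yet); v3.0-rc1: accuracy ≈ 1.0 vs F1 ≈ 0.8 (first crossover).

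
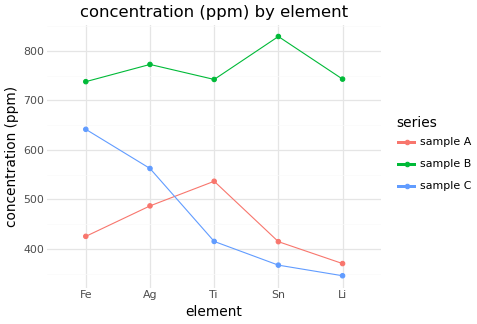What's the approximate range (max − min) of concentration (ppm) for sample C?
Max Fe ≈ 650, min Li ≈ 350; range ≈ 300.

≈ 300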